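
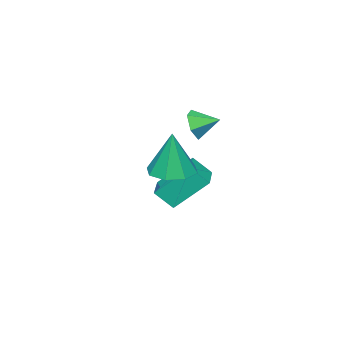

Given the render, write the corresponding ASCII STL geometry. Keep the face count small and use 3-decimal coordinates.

solid 
facet normal -0.091 -0.071 -0.993
outer loop
vertex 2.317 1.795 0.189
vertex 1.364 2.206 0.247
vertex 2.324 2.589 0.132
endloop
endfacet
facet normal 0.944 0.015 0.328
outer loop
vertex 2.317 1.795 0.189
vertex 2.324 2.589 0.132
vertex 1.556 2.354 2.353
endloop
endfacet
facet normal -0.091 -0.070 -0.993
outer loop
vertex 2.324 2.589 0.132
vertex 1.364 2.206 0.247
vertex 1.768 3.159 0.143
endloop
endfacet
facet normal 0.684 0.662 0.307
outer loop
vertex 2.324 2.589 0.132
vertex 1.768 3.159 0.143
vertex 1.556 2.354 2.353
endloop
endfacet
facet normal -0.091 -0.070 -0.993
outer loop
vertex 1.768 3.159 0.143
vertex 1.364 2.206 0.247
vertex 0.976 3.17 0.215
endloop
endfacet
facet normal 0.044 0.937 0.346
outer loop
vertex 1.768 3.159 0.143
vertex 0.976 3.17 0.215
vertex 1.556 2.354 2.353
endloop
endfacet
facet normal -0.090 -0.069 -0.994
outer loop
vertex 0.976 3.17 0.215
vertex 1.364 2.206 0.247
vertex 0.41 2.617 0.305
endloop
endfacet
facet normal -0.598 0.681 0.422
outer loop
vertex 0.976 3.17 0.215
vertex 0.41 2.617 0.305
vertex 1.556 2.354 2.353
endloop
endfacet
facet normal -0.090 -0.069 -0.993
outer loop
vertex 0.41 2.617 0.305
vertex 1.364 2.206 0.247
vertex 0.404 1.823 0.361
endloop
endfacet
facet normal -0.870 0.041 0.492
outer loop
vertex 0.41 2.617 0.305
vertex 0.404 1.823 0.361
vertex 1.556 2.354 2.353
endloop
endfacet
facet normal -0.090 -0.070 -0.993
outer loop
vertex 0.404 1.823 0.361
vertex 1.364 2.206 0.247
vertex 0.96 1.254 0.351
endloop
endfacet
facet normal -0.609 -0.604 0.513
outer loop
vertex 0.404 1.823 0.361
vertex 0.96 1.254 0.351
vertex 1.556 2.354 2.353
endloop
endfacet
facet normal -0.091 -0.070 -0.993
outer loop
vertex 0.96 1.254 0.351
vertex 1.364 2.206 0.247
vertex 1.752 1.242 0.279
endloop
endfacet
facet normal 0.030 -0.880 0.475
outer loop
vertex 0.96 1.254 0.351
vertex 1.752 1.242 0.279
vertex 1.556 2.354 2.353
endloop
endfacet
facet normal -0.090 -0.069 -0.993
outer loop
vertex 1.752 1.242 0.279
vertex 1.364 2.206 0.247
vertex 2.317 1.795 0.189
endloop
endfacet
facet normal 0.673 -0.623 0.398
outer loop
vertex 1.752 1.242 0.279
vertex 2.317 1.795 0.189
vertex 1.556 2.354 2.353
endloop
endfacet
facet normal 0.388 -0.860 -0.330
outer loop
vertex -2.328 0.778 0.468
vertex -2.598 0.39 1.162
vertex -3.091 0.428 0.483
endloop
endfacet
facet normal -0.338 0.710 -0.618
outer loop
vertex -2.328 0.778 0.468
vertex -3.091 0.428 0.483
vertex -3.042 1.37 1.538
endloop
endfacet
facet normal 0.389 -0.860 -0.331
outer loop
vertex -3.091 0.428 0.483
vertex -2.598 0.39 1.162
vertex -3.361 0.039 1.176
endloop
endfacet
facet normal -0.937 0.281 -0.207
outer loop
vertex -3.091 0.428 0.483
vertex -3.361 0.039 1.176
vertex -3.042 1.37 1.538
endloop
endfacet
facet normal 0.390 -0.860 -0.330
outer loop
vertex -3.361 0.039 1.176
vertex -2.598 0.39 1.162
vertex -2.869 0.001 1.856
endloop
endfacet
facet normal -0.809 0.034 0.587
outer loop
vertex -3.361 0.039 1.176
vertex -2.869 0.001 1.856
vertex -3.042 1.37 1.538
endloop
endfacet
facet normal 0.389 -0.860 -0.330
outer loop
vertex -2.869 0.001 1.856
vertex -2.598 0.39 1.162
vertex -2.106 0.352 1.841
endloop
endfacet
facet normal -0.080 0.216 0.973
outer loop
vertex -2.869 0.001 1.856
vertex -2.106 0.352 1.841
vertex -3.042 1.37 1.538
endloop
endfacet
facet normal 0.389 -0.860 -0.330
outer loop
vertex -2.106 0.352 1.841
vertex -2.598 0.39 1.162
vertex -1.835 0.741 1.147
endloop
endfacet
facet normal 0.518 0.644 0.563
outer loop
vertex -2.106 0.352 1.841
vertex -1.835 0.741 1.147
vertex -3.042 1.37 1.538
endloop
endfacet
facet normal 0.389 -0.860 -0.329
outer loop
vertex -1.835 0.741 1.147
vertex -2.598 0.39 1.162
vertex -2.328 0.778 0.468
endloop
endfacet
facet normal 0.389 0.891 -0.234
outer loop
vertex -1.835 0.741 1.147
vertex -2.328 0.778 0.468
vertex -3.042 1.37 1.538
endloop
endfacet
facet normal -0.361 0.602 -0.712
outer loop
vertex -4.609 -0.16 -2.418
vertex -3.243 0.711 -2.375
vertex -3.747 -1.436 -3.933
endloop
endfacet
facet normal -0.843 -0.538 -0.026
outer loop
vertex -3.317 -2.151 -3.085
vertex -4.609 -0.16 -2.418
vertex -3.747 -1.436 -3.933
endloop
endfacet
facet normal -0.361 0.602 -0.712
outer loop
vertex -3.747 -1.436 -3.933
vertex -3.243 0.711 -2.375
vertex -2.381 -0.565 -3.89
endloop
endfacet
facet normal 0.399 -0.591 -0.701
outer loop
vertex -2.381 -0.565 -3.89
vertex -3.317 -2.151 -3.085
vertex -3.747 -1.436 -3.933
endloop
endfacet
facet normal -0.399 0.591 0.701
outer loop
vertex -4.609 -0.16 -2.418
vertex -2.813 -0.004 -1.527
vertex -3.243 0.711 -2.375
endloop
endfacet
facet normal -0.843 -0.538 -0.026
outer loop
vertex -4.179 -0.875 -1.57
vertex -4.609 -0.16 -2.418
vertex -3.317 -2.151 -3.085
endloop
endfacet
facet normal -0.399 0.591 0.701
outer loop
vertex -4.179 -0.875 -1.57
vertex -2.813 -0.004 -1.527
vertex -4.609 -0.16 -2.418
endloop
endfacet
facet normal 0.843 0.538 0.026
outer loop
vertex -3.243 0.711 -2.375
vertex -2.813 -0.004 -1.527
vertex -2.381 -0.565 -3.89
endloop
endfacet
facet normal 0.399 -0.591 -0.701
outer loop
vertex -1.951 -1.28 -3.042
vertex -3.317 -2.151 -3.085
vertex -2.381 -0.565 -3.89
endloop
endfacet
facet normal 0.843 0.538 0.026
outer loop
vertex -2.381 -0.565 -3.89
vertex -2.813 -0.004 -1.527
vertex -1.951 -1.28 -3.042
endloop
endfacet
facet normal 0.361 -0.602 0.712
outer loop
vertex -1.951 -1.28 -3.042
vertex -4.179 -0.875 -1.57
vertex -3.317 -2.151 -3.085
endloop
endfacet
facet normal 0.361 -0.602 0.712
outer loop
vertex -2.813 -0.004 -1.527
vertex -4.179 -0.875 -1.57
vertex -1.951 -1.28 -3.042
endloop
endfacet

endsolid


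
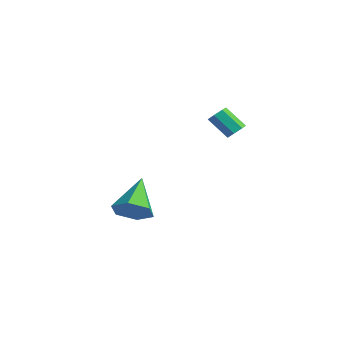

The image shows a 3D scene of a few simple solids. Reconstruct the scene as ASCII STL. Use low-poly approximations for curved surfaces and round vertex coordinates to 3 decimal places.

solid 
facet normal 0.636 0.325 -0.700
outer loop
vertex 4.133 -1.54 3.108
vertex 3.807 -1.152 2.992
vertex 4.193 -1.158 3.34
endloop
endfacet
facet normal 0.760 -0.420 0.496
outer loop
vertex 4.133 -1.54 3.108
vertex 4.193 -1.158 3.34
vertex 3.319 -1.957 4.003
endloop
endfacet
facet normal 0.760 -0.422 0.493
outer loop
vertex 3.319 -1.957 4.003
vertex 4.193 -1.158 3.34
vertex 3.38 -1.575 4.236
endloop
endfacet
facet normal -0.635 -0.326 0.700
outer loop
vertex 3.319 -1.957 4.003
vertex 3.38 -1.575 4.236
vertex 2.993 -1.568 3.888
endloop
endfacet
facet normal 0.636 0.325 -0.700
outer loop
vertex 4.193 -1.158 3.34
vertex 3.807 -1.152 2.992
vertex 3.962 -0.771 3.31
endloop
endfacet
facet normal 0.578 0.400 0.711
outer loop
vertex 4.193 -1.158 3.34
vertex 3.962 -0.771 3.31
vertex 3.38 -1.575 4.236
endloop
endfacet
facet normal 0.578 0.400 0.711
outer loop
vertex 3.38 -1.575 4.236
vertex 3.962 -0.771 3.31
vertex 3.149 -1.188 4.206
endloop
endfacet
facet normal -0.636 -0.325 0.700
outer loop
vertex 3.38 -1.575 4.236
vertex 3.149 -1.188 4.206
vertex 2.993 -1.568 3.888
endloop
endfacet
facet normal 0.635 0.326 -0.700
outer loop
vertex 3.962 -0.771 3.31
vertex 3.807 -1.152 2.992
vertex 3.614 -0.671 3.041
endloop
endfacet
facet normal -0.039 0.919 0.392
outer loop
vertex 3.962 -0.771 3.31
vertex 3.614 -0.671 3.041
vertex 3.149 -1.188 4.206
endloop
endfacet
facet normal -0.039 0.919 0.392
outer loop
vertex 3.149 -1.188 4.206
vertex 3.614 -0.671 3.041
vertex 2.801 -1.088 3.937
endloop
endfacet
facet normal -0.635 -0.326 0.701
outer loop
vertex 3.149 -1.188 4.206
vertex 2.801 -1.088 3.937
vertex 2.993 -1.568 3.888
endloop
endfacet
facet normal 0.635 0.326 -0.700
outer loop
vertex 3.614 -0.671 3.041
vertex 3.807 -1.152 2.992
vertex 3.411 -0.933 2.735
endloop
endfacet
facet normal -0.628 0.746 -0.222
outer loop
vertex 3.614 -0.671 3.041
vertex 3.411 -0.933 2.735
vertex 2.801 -1.088 3.937
endloop
endfacet
facet normal -0.628 0.746 -0.222
outer loop
vertex 2.801 -1.088 3.937
vertex 3.411 -0.933 2.735
vertex 2.598 -1.35 3.631
endloop
endfacet
facet normal -0.635 -0.326 0.700
outer loop
vertex 2.801 -1.088 3.937
vertex 2.598 -1.35 3.631
vertex 2.993 -1.568 3.888
endloop
endfacet
facet normal 0.635 0.327 -0.700
outer loop
vertex 3.411 -0.933 2.735
vertex 3.807 -1.152 2.992
vertex 3.506 -1.359 2.622
endloop
endfacet
facet normal -0.743 0.012 -0.669
outer loop
vertex 3.411 -0.933 2.735
vertex 3.506 -1.359 2.622
vertex 2.598 -1.35 3.631
endloop
endfacet
facet normal -0.743 0.013 -0.669
outer loop
vertex 2.598 -1.35 3.631
vertex 3.506 -1.359 2.622
vertex 2.692 -1.776 3.518
endloop
endfacet
facet normal -0.635 -0.326 0.700
outer loop
vertex 2.598 -1.35 3.631
vertex 2.692 -1.776 3.518
vertex 2.993 -1.568 3.888
endloop
endfacet
facet normal 0.636 0.326 -0.700
outer loop
vertex 3.506 -1.359 2.622
vertex 3.807 -1.152 2.992
vertex 3.827 -1.629 2.788
endloop
endfacet
facet normal -0.299 -0.732 -0.612
outer loop
vertex 3.506 -1.359 2.622
vertex 3.827 -1.629 2.788
vertex 2.692 -1.776 3.518
endloop
endfacet
facet normal -0.299 -0.732 -0.612
outer loop
vertex 2.692 -1.776 3.518
vertex 3.827 -1.629 2.788
vertex 3.014 -2.046 3.684
endloop
endfacet
facet normal -0.635 -0.327 0.700
outer loop
vertex 2.692 -1.776 3.518
vertex 3.014 -2.046 3.684
vertex 2.993 -1.568 3.888
endloop
endfacet
facet normal 0.636 0.326 -0.699
outer loop
vertex 3.827 -1.629 2.788
vertex 3.807 -1.152 2.992
vertex 4.133 -1.54 3.108
endloop
endfacet
facet normal 0.369 -0.925 -0.096
outer loop
vertex 3.827 -1.629 2.788
vertex 4.133 -1.54 3.108
vertex 3.014 -2.046 3.684
endloop
endfacet
facet normal 0.369 -0.925 -0.095
outer loop
vertex 3.014 -2.046 3.684
vertex 4.133 -1.54 3.108
vertex 3.319 -1.957 4.003
endloop
endfacet
facet normal -0.636 -0.326 0.699
outer loop
vertex 3.014 -2.046 3.684
vertex 3.319 -1.957 4.003
vertex 2.993 -1.568 3.888
endloop
endfacet
facet normal 0.508 -0.609 -0.609
outer loop
vertex 0.837 -4.631 -1.329
vertex 0.488 -4.146 -2.105
vertex 1.328 -3.863 -1.688
endloop
endfacet
facet normal 0.462 0.116 0.879
outer loop
vertex 0.837 -4.631 -1.329
vertex 1.328 -3.863 -1.688
vertex -0.588 -2.854 -0.815
endloop
endfacet
facet normal 0.508 -0.610 -0.609
outer loop
vertex 1.328 -3.863 -1.688
vertex 0.488 -4.146 -2.105
vertex 0.979 -3.378 -2.465
endloop
endfacet
facet normal 0.540 0.801 0.258
outer loop
vertex 1.328 -3.863 -1.688
vertex 0.979 -3.378 -2.465
vertex -0.588 -2.854 -0.815
endloop
endfacet
facet normal 0.508 -0.610 -0.609
outer loop
vertex 0.979 -3.378 -2.465
vertex 0.488 -4.146 -2.105
vertex 0.139 -3.661 -2.882
endloop
endfacet
facet normal -0.111 0.912 -0.395
outer loop
vertex 0.979 -3.378 -2.465
vertex 0.139 -3.661 -2.882
vertex -0.588 -2.854 -0.815
endloop
endfacet
facet normal 0.508 -0.609 -0.609
outer loop
vertex 0.139 -3.661 -2.882
vertex 0.488 -4.146 -2.105
vertex -0.352 -4.429 -2.523
endloop
endfacet
facet normal -0.839 0.337 -0.427
outer loop
vertex 0.139 -3.661 -2.882
vertex -0.352 -4.429 -2.523
vertex -0.588 -2.854 -0.815
endloop
endfacet
facet normal 0.508 -0.609 -0.609
outer loop
vertex -0.352 -4.429 -2.523
vertex 0.488 -4.146 -2.105
vertex -0.003 -4.914 -1.746
endloop
endfacet
facet normal -0.917 -0.348 0.194
outer loop
vertex -0.352 -4.429 -2.523
vertex -0.003 -4.914 -1.746
vertex -0.588 -2.854 -0.815
endloop
endfacet
facet normal 0.508 -0.609 -0.609
outer loop
vertex -0.003 -4.914 -1.746
vertex 0.488 -4.146 -2.105
vertex 0.837 -4.631 -1.329
endloop
endfacet
facet normal -0.266 -0.459 0.848
outer loop
vertex -0.003 -4.914 -1.746
vertex 0.837 -4.631 -1.329
vertex -0.588 -2.854 -0.815
endloop
endfacet

endsolid


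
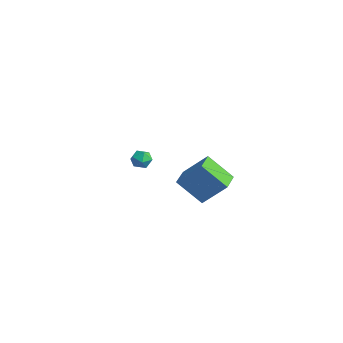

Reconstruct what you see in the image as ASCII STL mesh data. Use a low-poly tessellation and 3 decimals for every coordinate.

solid 
facet normal -0.200 0.339 0.919
outer loop
vertex -3.59 3.566 2.321
vertex -3.922 2.929 2.484
vertex -3.201 3.012 2.61
endloop
endfacet
facet normal 0.401 0.629 0.666
outer loop
vertex -3.59 3.566 2.321
vertex -3.201 3.012 2.61
vertex -2.919 3.413 2.061
endloop
endfacet
facet normal 0.243 0.968 0.058
outer loop
vertex -3.59 3.566 2.321
vertex -2.919 3.413 2.061
vertex -3.465 3.578 1.596
endloop
endfacet
facet normal -0.455 0.888 -0.064
outer loop
vertex -3.59 3.566 2.321
vertex -3.465 3.578 1.596
vertex -4.085 3.279 1.857
endloop
endfacet
facet normal -0.729 0.500 0.468
outer loop
vertex -3.59 3.566 2.321
vertex -4.085 3.279 1.857
vertex -3.922 2.929 2.484
endloop
endfacet
facet normal 0.854 0.099 0.511
outer loop
vertex -2.919 3.413 2.061
vertex -3.201 3.012 2.61
vertex -2.835 2.681 2.063
endloop
endfacet
facet normal -0.118 -0.371 0.921
outer loop
vertex -3.201 3.012 2.61
vertex -3.922 2.929 2.484
vertex -3.455 2.382 2.324
endloop
endfacet
facet normal -0.975 -0.111 0.191
outer loop
vertex -3.922 2.929 2.484
vertex -4.085 3.279 1.857
vertex -4.001 2.547 1.859
endloop
endfacet
facet normal -0.532 0.518 -0.670
outer loop
vertex -4.085 3.279 1.857
vertex -3.465 3.578 1.596
vertex -3.719 2.948 1.31
endloop
endfacet
facet normal 0.598 0.648 -0.472
outer loop
vertex -3.465 3.578 1.596
vertex -2.919 3.413 2.061
vertex -2.998 3.031 1.436
endloop
endfacet
facet normal 0.455 -0.888 0.064
outer loop
vertex -3.33 2.394 1.599
vertex -2.835 2.681 2.063
vertex -3.455 2.382 2.324
endloop
endfacet
facet normal -0.243 -0.968 -0.058
outer loop
vertex -3.33 2.394 1.599
vertex -3.455 2.382 2.324
vertex -4.001 2.547 1.859
endloop
endfacet
facet normal -0.401 -0.629 -0.666
outer loop
vertex -3.33 2.394 1.599
vertex -4.001 2.547 1.859
vertex -3.719 2.948 1.31
endloop
endfacet
facet normal 0.200 -0.339 -0.919
outer loop
vertex -3.33 2.394 1.599
vertex -3.719 2.948 1.31
vertex -2.998 3.031 1.436
endloop
endfacet
facet normal 0.729 -0.500 -0.468
outer loop
vertex -3.33 2.394 1.599
vertex -2.998 3.031 1.436
vertex -2.835 2.681 2.063
endloop
endfacet
facet normal 0.532 -0.518 0.670
outer loop
vertex -3.455 2.382 2.324
vertex -2.835 2.681 2.063
vertex -3.201 3.012 2.61
endloop
endfacet
facet normal -0.598 -0.648 0.472
outer loop
vertex -4.001 2.547 1.859
vertex -3.455 2.382 2.324
vertex -3.922 2.929 2.484
endloop
endfacet
facet normal -0.854 -0.099 -0.511
outer loop
vertex -3.719 2.948 1.31
vertex -4.001 2.547 1.859
vertex -4.085 3.279 1.857
endloop
endfacet
facet normal 0.118 0.371 -0.921
outer loop
vertex -2.998 3.031 1.436
vertex -3.719 2.948 1.31
vertex -3.465 3.578 1.596
endloop
endfacet
facet normal 0.975 0.111 -0.191
outer loop
vertex -2.835 2.681 2.063
vertex -2.998 3.031 1.436
vertex -2.919 3.413 2.061
endloop
endfacet
facet normal -0.480 -0.509 -0.714
outer loop
vertex 3.355 1.384 3.734
vertex 2.246 2.465 3.71
vertex 4.394 2.417 2.3
endloop
endfacet
facet normal 0.716 -0.698 0.016
outer loop
vertex 5.354 3.435 3.73
vertex 3.355 1.384 3.734
vertex 4.394 2.417 2.3
endloop
endfacet
facet normal -0.481 -0.508 -0.715
outer loop
vertex 4.394 2.417 2.3
vertex 2.246 2.465 3.71
vertex 3.284 3.499 2.277
endloop
endfacet
facet normal 0.506 0.505 -0.699
outer loop
vertex 3.284 3.499 2.277
vertex 5.354 3.435 3.73
vertex 4.394 2.417 2.3
endloop
endfacet
facet normal -0.507 -0.504 0.699
outer loop
vertex 3.355 1.384 3.734
vertex 3.206 3.483 5.14
vertex 2.246 2.465 3.71
endloop
endfacet
facet normal 0.716 -0.698 0.015
outer loop
vertex 4.316 2.401 5.163
vertex 3.355 1.384 3.734
vertex 5.354 3.435 3.73
endloop
endfacet
facet normal -0.506 -0.504 0.699
outer loop
vertex 4.316 2.401 5.163
vertex 3.206 3.483 5.14
vertex 3.355 1.384 3.734
endloop
endfacet
facet normal -0.716 0.698 -0.016
outer loop
vertex 2.246 2.465 3.71
vertex 3.206 3.483 5.14
vertex 3.284 3.499 2.277
endloop
endfacet
facet normal 0.507 0.504 -0.699
outer loop
vertex 4.245 4.516 3.706
vertex 5.354 3.435 3.73
vertex 3.284 3.499 2.277
endloop
endfacet
facet normal -0.716 0.698 -0.016
outer loop
vertex 3.284 3.499 2.277
vertex 3.206 3.483 5.14
vertex 4.245 4.516 3.706
endloop
endfacet
facet normal 0.480 0.508 0.715
outer loop
vertex 4.245 4.516 3.706
vertex 4.316 2.401 5.163
vertex 5.354 3.435 3.73
endloop
endfacet
facet normal 0.481 0.508 0.714
outer loop
vertex 3.206 3.483 5.14
vertex 4.316 2.401 5.163
vertex 4.245 4.516 3.706
endloop
endfacet

endsolid


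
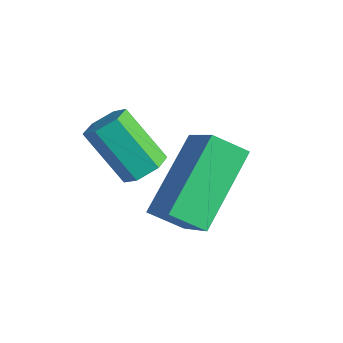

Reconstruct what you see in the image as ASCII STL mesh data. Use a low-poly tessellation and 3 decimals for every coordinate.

solid 
facet normal -0.778 0.149 -0.610
outer loop
vertex 1.247 1.324 -1.065
vertex 1.737 1.884 -1.553
vertex 1.866 -0.24 -2.238
endloop
endfacet
facet normal -0.551 -0.629 0.548
outer loop
vertex 2.823 -0.424 -1.487
vertex 1.247 1.324 -1.065
vertex 1.866 -0.24 -2.238
endloop
endfacet
facet normal -0.778 0.149 -0.610
outer loop
vertex 1.866 -0.24 -2.238
vertex 1.737 1.884 -1.553
vertex 2.356 0.321 -2.726
endloop
endfacet
facet normal 0.303 -0.762 -0.572
outer loop
vertex 2.356 0.321 -2.726
vertex 2.823 -0.424 -1.487
vertex 1.866 -0.24 -2.238
endloop
endfacet
facet normal -0.302 0.763 0.572
outer loop
vertex 1.247 1.324 -1.065
vertex 2.694 1.7 -0.802
vertex 1.737 1.884 -1.553
endloop
endfacet
facet normal -0.551 -0.629 0.548
outer loop
vertex 2.204 1.139 -0.314
vertex 1.247 1.324 -1.065
vertex 2.823 -0.424 -1.487
endloop
endfacet
facet normal -0.302 0.762 0.573
outer loop
vertex 2.204 1.139 -0.314
vertex 2.694 1.7 -0.802
vertex 1.247 1.324 -1.065
endloop
endfacet
facet normal 0.551 0.629 -0.548
outer loop
vertex 1.737 1.884 -1.553
vertex 2.694 1.7 -0.802
vertex 2.356 0.321 -2.726
endloop
endfacet
facet normal 0.302 -0.763 -0.572
outer loop
vertex 3.313 0.136 -1.975
vertex 2.823 -0.424 -1.487
vertex 2.356 0.321 -2.726
endloop
endfacet
facet normal 0.551 0.629 -0.548
outer loop
vertex 2.356 0.321 -2.726
vertex 2.694 1.7 -0.802
vertex 3.313 0.136 -1.975
endloop
endfacet
facet normal 0.778 -0.149 0.610
outer loop
vertex 3.313 0.136 -1.975
vertex 2.204 1.139 -0.314
vertex 2.823 -0.424 -1.487
endloop
endfacet
facet normal 0.778 -0.149 0.610
outer loop
vertex 2.694 1.7 -0.802
vertex 2.204 1.139 -0.314
vertex 3.313 0.136 -1.975
endloop
endfacet
facet normal 0.615 0.234 -0.753
outer loop
vertex 2.308 -0.263 -0.498
vertex 1.917 -0.284 -0.824
vertex 2.033 0.155 -0.593
endloop
endfacet
facet normal 0.574 0.521 0.631
outer loop
vertex 2.308 -0.263 -0.498
vertex 2.033 0.155 -0.593
vertex 1.434 -0.595 0.571
endloop
endfacet
facet normal 0.575 0.520 0.631
outer loop
vertex 1.434 -0.595 0.571
vertex 2.033 0.155 -0.593
vertex 1.159 -0.176 0.476
endloop
endfacet
facet normal -0.616 -0.234 0.752
outer loop
vertex 1.434 -0.595 0.571
vertex 1.159 -0.176 0.476
vertex 1.043 -0.616 0.244
endloop
endfacet
facet normal 0.616 0.233 -0.753
outer loop
vertex 2.033 0.155 -0.593
vertex 1.917 -0.284 -0.824
vertex 1.642 0.135 -0.919
endloop
endfacet
facet normal -0.179 0.972 0.155
outer loop
vertex 2.033 0.155 -0.593
vertex 1.642 0.135 -0.919
vertex 1.159 -0.176 0.476
endloop
endfacet
facet normal -0.181 0.971 0.154
outer loop
vertex 1.159 -0.176 0.476
vertex 1.642 0.135 -0.919
vertex 0.768 -0.197 0.149
endloop
endfacet
facet normal -0.616 -0.234 0.752
outer loop
vertex 1.159 -0.176 0.476
vertex 0.768 -0.197 0.149
vertex 1.043 -0.616 0.244
endloop
endfacet
facet normal 0.616 0.234 -0.752
outer loop
vertex 1.642 0.135 -0.919
vertex 1.917 -0.284 -0.824
vertex 1.526 -0.305 -1.151
endloop
endfacet
facet normal -0.754 0.451 -0.477
outer loop
vertex 1.642 0.135 -0.919
vertex 1.526 -0.305 -1.151
vertex 0.768 -0.197 0.149
endloop
endfacet
facet normal -0.755 0.450 -0.477
outer loop
vertex 0.768 -0.197 0.149
vertex 1.526 -0.305 -1.151
vertex 0.652 -0.637 -0.082
endloop
endfacet
facet normal -0.615 -0.233 0.753
outer loop
vertex 0.768 -0.197 0.149
vertex 0.652 -0.637 -0.082
vertex 1.043 -0.616 0.244
endloop
endfacet
facet normal 0.616 0.234 -0.752
outer loop
vertex 1.526 -0.305 -1.151
vertex 1.917 -0.284 -0.824
vertex 1.801 -0.724 -1.056
endloop
endfacet
facet normal -0.575 -0.520 -0.632
outer loop
vertex 1.526 -0.305 -1.151
vertex 1.801 -0.724 -1.056
vertex 0.652 -0.637 -0.082
endloop
endfacet
facet normal -0.574 -0.521 -0.631
outer loop
vertex 0.652 -0.637 -0.082
vertex 1.801 -0.724 -1.056
vertex 0.927 -1.055 0.013
endloop
endfacet
facet normal -0.615 -0.234 0.753
outer loop
vertex 0.652 -0.637 -0.082
vertex 0.927 -1.055 0.013
vertex 1.043 -0.616 0.244
endloop
endfacet
facet normal 0.616 0.234 -0.752
outer loop
vertex 1.801 -0.724 -1.056
vertex 1.917 -0.284 -0.824
vertex 2.192 -0.703 -0.729
endloop
endfacet
facet normal 0.180 -0.972 -0.153
outer loop
vertex 1.801 -0.724 -1.056
vertex 2.192 -0.703 -0.729
vertex 0.927 -1.055 0.013
endloop
endfacet
facet normal 0.179 -0.971 -0.155
outer loop
vertex 0.927 -1.055 0.013
vertex 2.192 -0.703 -0.729
vertex 1.318 -1.035 0.339
endloop
endfacet
facet normal -0.616 -0.233 0.753
outer loop
vertex 0.927 -1.055 0.013
vertex 1.318 -1.035 0.339
vertex 1.043 -0.616 0.244
endloop
endfacet
facet normal 0.615 0.233 -0.753
outer loop
vertex 2.192 -0.703 -0.729
vertex 1.917 -0.284 -0.824
vertex 2.308 -0.263 -0.498
endloop
endfacet
facet normal 0.755 -0.450 0.478
outer loop
vertex 2.192 -0.703 -0.729
vertex 2.308 -0.263 -0.498
vertex 1.318 -1.035 0.339
endloop
endfacet
facet normal 0.755 -0.450 0.477
outer loop
vertex 1.318 -1.035 0.339
vertex 2.308 -0.263 -0.498
vertex 1.434 -0.595 0.571
endloop
endfacet
facet normal -0.616 -0.234 0.752
outer loop
vertex 1.318 -1.035 0.339
vertex 1.434 -0.595 0.571
vertex 1.043 -0.616 0.244
endloop
endfacet

endsolid


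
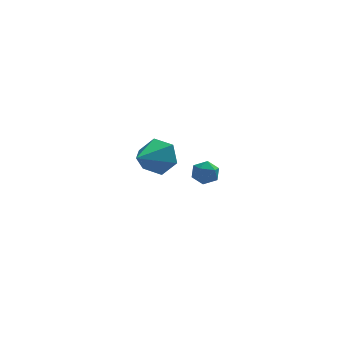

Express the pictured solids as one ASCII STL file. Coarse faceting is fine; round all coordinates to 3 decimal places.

solid 
facet normal -0.958 0.268 -0.105
outer loop
vertex 2.924 -1.561 -2.341
vertex 2.731 -2.179 -2.157
vertex 2.814 -1.7 -1.692
endloop
endfacet
facet normal -0.556 0.827 0.083
outer loop
vertex 2.924 -1.561 -2.341
vertex 2.814 -1.7 -1.692
vertex 3.344 -1.326 -1.871
endloop
endfacet
facet normal -0.048 0.910 -0.412
outer loop
vertex 2.924 -1.561 -2.341
vertex 3.344 -1.326 -1.871
vertex 3.588 -1.574 -2.447
endloop
endfacet
facet normal -0.137 0.402 -0.905
outer loop
vertex 2.924 -1.561 -2.341
vertex 3.588 -1.574 -2.447
vertex 3.209 -2.101 -2.624
endloop
endfacet
facet normal -0.699 0.006 -0.715
outer loop
vertex 2.924 -1.561 -2.341
vertex 3.209 -2.101 -2.624
vertex 2.731 -2.179 -2.157
endloop
endfacet
facet normal -0.237 0.672 0.702
outer loop
vertex 3.344 -1.326 -1.871
vertex 2.814 -1.7 -1.692
vertex 3.411 -1.799 -1.396
endloop
endfacet
facet normal -0.887 -0.233 0.399
outer loop
vertex 2.814 -1.7 -1.692
vertex 2.731 -2.179 -2.157
vertex 3.032 -2.326 -1.573
endloop
endfacet
facet normal -0.468 -0.658 -0.589
outer loop
vertex 2.731 -2.179 -2.157
vertex 3.209 -2.101 -2.624
vertex 3.276 -2.574 -2.149
endloop
endfacet
facet normal 0.442 -0.017 -0.897
outer loop
vertex 3.209 -2.101 -2.624
vertex 3.588 -1.574 -2.447
vertex 3.806 -2.2 -2.328
endloop
endfacet
facet normal 0.585 0.805 -0.099
outer loop
vertex 3.588 -1.574 -2.447
vertex 3.344 -1.326 -1.871
vertex 3.889 -1.721 -1.863
endloop
endfacet
facet normal 0.137 -0.402 0.905
outer loop
vertex 3.696 -2.339 -1.679
vertex 3.411 -1.799 -1.396
vertex 3.032 -2.326 -1.573
endloop
endfacet
facet normal 0.048 -0.910 0.412
outer loop
vertex 3.696 -2.339 -1.679
vertex 3.032 -2.326 -1.573
vertex 3.276 -2.574 -2.149
endloop
endfacet
facet normal 0.556 -0.827 -0.083
outer loop
vertex 3.696 -2.339 -1.679
vertex 3.276 -2.574 -2.149
vertex 3.806 -2.2 -2.328
endloop
endfacet
facet normal 0.958 -0.268 0.105
outer loop
vertex 3.696 -2.339 -1.679
vertex 3.806 -2.2 -2.328
vertex 3.889 -1.721 -1.863
endloop
endfacet
facet normal 0.699 -0.006 0.715
outer loop
vertex 3.696 -2.339 -1.679
vertex 3.889 -1.721 -1.863
vertex 3.411 -1.799 -1.396
endloop
endfacet
facet normal -0.442 0.017 0.897
outer loop
vertex 3.032 -2.326 -1.573
vertex 3.411 -1.799 -1.396
vertex 2.814 -1.7 -1.692
endloop
endfacet
facet normal -0.585 -0.805 0.099
outer loop
vertex 3.276 -2.574 -2.149
vertex 3.032 -2.326 -1.573
vertex 2.731 -2.179 -2.157
endloop
endfacet
facet normal 0.237 -0.672 -0.702
outer loop
vertex 3.806 -2.2 -2.328
vertex 3.276 -2.574 -2.149
vertex 3.209 -2.101 -2.624
endloop
endfacet
facet normal 0.887 0.233 -0.399
outer loop
vertex 3.889 -1.721 -1.863
vertex 3.806 -2.2 -2.328
vertex 3.588 -1.574 -2.447
endloop
endfacet
facet normal 0.468 0.658 0.589
outer loop
vertex 3.411 -1.799 -1.396
vertex 3.889 -1.721 -1.863
vertex 3.344 -1.326 -1.871
endloop
endfacet
facet normal 0.523 0.786 -0.330
outer loop
vertex 2.052 4.028 -3.142
vertex 1.361 4.149 -3.95
vertex 1.191 4.652 -3.021
endloop
endfacet
facet normal 0.021 -0.162 0.986
outer loop
vertex 2.052 4.028 -3.142
vertex 1.191 4.652 -3.021
vertex 0.379 2.671 -3.33
endloop
endfacet
facet normal 0.522 0.786 -0.330
outer loop
vertex 1.191 4.652 -3.021
vertex 1.361 4.149 -3.95
vertex 0.5 4.772 -3.829
endloop
endfacet
facet normal -0.730 0.197 0.654
outer loop
vertex 1.191 4.652 -3.021
vertex 0.5 4.772 -3.829
vertex 0.379 2.671 -3.33
endloop
endfacet
facet normal 0.523 0.786 -0.329
outer loop
vertex 0.5 4.772 -3.829
vertex 1.361 4.149 -3.95
vertex 0.671 4.27 -4.758
endloop
endfacet
facet normal -0.982 0.012 -0.187
outer loop
vertex 0.5 4.772 -3.829
vertex 0.671 4.27 -4.758
vertex 0.379 2.671 -3.33
endloop
endfacet
facet normal 0.523 0.786 -0.329
outer loop
vertex 0.671 4.27 -4.758
vertex 1.361 4.149 -3.95
vertex 1.532 3.646 -4.879
endloop
endfacet
facet normal -0.483 -0.532 -0.695
outer loop
vertex 0.671 4.27 -4.758
vertex 1.532 3.646 -4.879
vertex 0.379 2.671 -3.33
endloop
endfacet
facet normal 0.522 0.787 -0.330
outer loop
vertex 1.532 3.646 -4.879
vertex 1.361 4.149 -3.95
vertex 2.223 3.526 -4.071
endloop
endfacet
facet normal 0.268 -0.893 -0.362
outer loop
vertex 1.532 3.646 -4.879
vertex 2.223 3.526 -4.071
vertex 0.379 2.671 -3.33
endloop
endfacet
facet normal 0.522 0.787 -0.329
outer loop
vertex 2.223 3.526 -4.071
vertex 1.361 4.149 -3.95
vertex 2.052 4.028 -3.142
endloop
endfacet
facet normal 0.520 -0.708 0.478
outer loop
vertex 2.223 3.526 -4.071
vertex 2.052 4.028 -3.142
vertex 0.379 2.671 -3.33
endloop
endfacet

endsolid


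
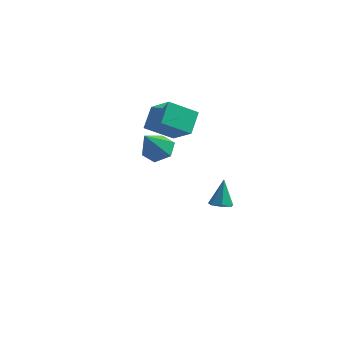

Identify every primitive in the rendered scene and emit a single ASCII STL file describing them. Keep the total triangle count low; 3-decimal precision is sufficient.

solid 
facet normal -0.708 -0.481 0.517
outer loop
vertex -0.201 -2.05 3.055
vertex -0.305 -1.033 3.859
vertex -1.401 -1.372 2.043
endloop
endfacet
facet normal 0.080 -0.782 -0.618
outer loop
vertex -0.275 -0.607 1.221
vertex -0.201 -2.05 3.055
vertex -1.401 -1.372 2.043
endloop
endfacet
facet normal -0.708 -0.481 0.517
outer loop
vertex -1.401 -1.372 2.043
vertex -0.305 -1.033 3.859
vertex -1.505 -0.356 2.846
endloop
endfacet
facet normal -0.702 0.396 -0.592
outer loop
vertex -1.505 -0.356 2.846
vertex -0.275 -0.607 1.221
vertex -1.401 -1.372 2.043
endloop
endfacet
facet normal 0.702 -0.396 0.592
outer loop
vertex -0.201 -2.05 3.055
vertex 0.821 -0.268 3.037
vertex -0.305 -1.033 3.859
endloop
endfacet
facet normal 0.081 -0.782 -0.618
outer loop
vertex 0.925 -1.284 2.234
vertex -0.201 -2.05 3.055
vertex -0.275 -0.607 1.221
endloop
endfacet
facet normal 0.701 -0.396 0.592
outer loop
vertex 0.925 -1.284 2.234
vertex 0.821 -0.268 3.037
vertex -0.201 -2.05 3.055
endloop
endfacet
facet normal -0.080 0.782 0.618
outer loop
vertex -0.305 -1.033 3.859
vertex 0.821 -0.268 3.037
vertex -1.505 -0.356 2.846
endloop
endfacet
facet normal -0.702 0.396 -0.592
outer loop
vertex -0.379 0.41 2.025
vertex -0.275 -0.607 1.221
vertex -1.505 -0.356 2.846
endloop
endfacet
facet normal -0.080 0.781 0.619
outer loop
vertex -1.505 -0.356 2.846
vertex 0.821 -0.268 3.037
vertex -0.379 0.41 2.025
endloop
endfacet
facet normal 0.708 0.481 -0.517
outer loop
vertex -0.379 0.41 2.025
vertex 0.925 -1.284 2.234
vertex -0.275 -0.607 1.221
endloop
endfacet
facet normal 0.708 0.481 -0.517
outer loop
vertex 0.821 -0.268 3.037
vertex 0.925 -1.284 2.234
vertex -0.379 0.41 2.025
endloop
endfacet
facet normal 0.072 -0.391 -0.918
outer loop
vertex 2.08 0.909 -3.585
vertex 1.613 0.55 -3.469
vertex 1.612 1.102 -3.704
endloop
endfacet
facet normal 0.379 0.925 0.009
outer loop
vertex 2.08 0.909 -3.585
vertex 1.612 1.102 -3.704
vertex 1.507 1.13 -2.111
endloop
endfacet
facet normal 0.072 -0.391 -0.918
outer loop
vertex 1.612 1.102 -3.704
vertex 1.613 0.55 -3.469
vertex 1.144 0.88 -3.646
endloop
endfacet
facet normal -0.433 0.900 -0.044
outer loop
vertex 1.612 1.102 -3.704
vertex 1.144 0.88 -3.646
vertex 1.507 1.13 -2.111
endloop
endfacet
facet normal 0.072 -0.390 -0.918
outer loop
vertex 1.144 0.88 -3.646
vertex 1.613 0.55 -3.469
vertex 1.03 0.41 -3.455
endloop
endfacet
facet normal -0.939 0.298 0.173
outer loop
vertex 1.144 0.88 -3.646
vertex 1.03 0.41 -3.455
vertex 1.507 1.13 -2.111
endloop
endfacet
facet normal 0.072 -0.391 -0.918
outer loop
vertex 1.03 0.41 -3.455
vertex 1.613 0.55 -3.469
vertex 1.354 0.045 -3.274
endloop
endfacet
facet normal -0.757 -0.425 0.496
outer loop
vertex 1.03 0.41 -3.455
vertex 1.354 0.045 -3.274
vertex 1.507 1.13 -2.111
endloop
endfacet
facet normal 0.072 -0.391 -0.917
outer loop
vertex 1.354 0.045 -3.274
vertex 1.613 0.55 -3.469
vertex 1.874 0.061 -3.24
endloop
endfacet
facet normal -0.022 -0.730 0.684
outer loop
vertex 1.354 0.045 -3.274
vertex 1.874 0.061 -3.24
vertex 1.507 1.13 -2.111
endloop
endfacet
facet normal 0.073 -0.391 -0.918
outer loop
vertex 1.874 0.061 -3.24
vertex 1.613 0.55 -3.469
vertex 2.197 0.445 -3.378
endloop
endfacet
facet normal 0.708 -0.383 0.593
outer loop
vertex 1.874 0.061 -3.24
vertex 2.197 0.445 -3.378
vertex 1.507 1.13 -2.111
endloop
endfacet
facet normal 0.073 -0.391 -0.918
outer loop
vertex 2.197 0.445 -3.378
vertex 1.613 0.55 -3.469
vertex 2.08 0.909 -3.585
endloop
endfacet
facet normal 0.888 0.354 0.292
outer loop
vertex 2.197 0.445 -3.378
vertex 2.08 0.909 -3.585
vertex 1.507 1.13 -2.111
endloop
endfacet
facet normal 0.130 0.578 -0.806
outer loop
vertex 0.968 -3.126 2.681
vertex 0.347 -3.483 2.325
vertex 0.23 -2.831 2.774
endloop
endfacet
facet normal 0.286 0.448 0.847
outer loop
vertex 0.968 -3.126 2.681
vertex 0.23 -2.831 2.774
vertex 0.133 -4.437 3.655
endloop
endfacet
facet normal 0.129 0.578 -0.806
outer loop
vertex 0.23 -2.831 2.774
vertex 0.347 -3.483 2.325
vertex -0.391 -3.189 2.418
endloop
endfacet
facet normal -0.619 0.406 0.672
outer loop
vertex 0.23 -2.831 2.774
vertex -0.391 -3.189 2.418
vertex 0.133 -4.437 3.655
endloop
endfacet
facet normal 0.129 0.578 -0.805
outer loop
vertex -0.391 -3.189 2.418
vertex 0.347 -3.483 2.325
vertex -0.275 -3.84 1.969
endloop
endfacet
facet normal -0.955 -0.265 0.137
outer loop
vertex -0.391 -3.189 2.418
vertex -0.275 -3.84 1.969
vertex 0.133 -4.437 3.655
endloop
endfacet
facet normal 0.129 0.578 -0.806
outer loop
vertex -0.275 -3.84 1.969
vertex 0.347 -3.483 2.325
vertex 0.463 -4.135 1.876
endloop
endfacet
facet normal -0.386 -0.895 -0.224
outer loop
vertex -0.275 -3.84 1.969
vertex 0.463 -4.135 1.876
vertex 0.133 -4.437 3.655
endloop
endfacet
facet normal 0.130 0.578 -0.806
outer loop
vertex 0.463 -4.135 1.876
vertex 0.347 -3.483 2.325
vertex 1.084 -3.778 2.232
endloop
endfacet
facet normal 0.519 -0.854 -0.049
outer loop
vertex 0.463 -4.135 1.876
vertex 1.084 -3.778 2.232
vertex 0.133 -4.437 3.655
endloop
endfacet
facet normal 0.130 0.578 -0.806
outer loop
vertex 1.084 -3.778 2.232
vertex 0.347 -3.483 2.325
vertex 0.968 -3.126 2.681
endloop
endfacet
facet normal 0.854 -0.183 0.486
outer loop
vertex 1.084 -3.778 2.232
vertex 0.968 -3.126 2.681
vertex 0.133 -4.437 3.655
endloop
endfacet

endsolid


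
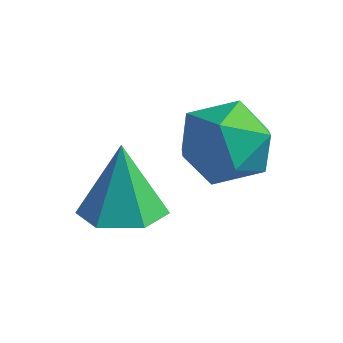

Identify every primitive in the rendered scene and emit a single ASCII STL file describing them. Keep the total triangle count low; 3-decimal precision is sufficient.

solid 
facet normal 0.165 -0.218 -0.962
outer loop
vertex -1.703 0.389 -1.206
vertex -2.447 0.744 -1.414
vertex -1.74 1.216 -1.4
endloop
endfacet
facet normal 0.827 0.163 0.538
outer loop
vertex -1.703 0.389 -1.206
vertex -1.74 1.216 -1.4
vertex -2.713 1.096 0.134
endloop
endfacet
facet normal 0.165 -0.218 -0.962
outer loop
vertex -1.74 1.216 -1.4
vertex -2.447 0.744 -1.414
vertex -2.483 1.571 -1.608
endloop
endfacet
facet normal 0.346 0.893 0.289
outer loop
vertex -1.74 1.216 -1.4
vertex -2.483 1.571 -1.608
vertex -2.713 1.096 0.134
endloop
endfacet
facet normal 0.166 -0.218 -0.962
outer loop
vertex -2.483 1.571 -1.608
vertex -2.447 0.744 -1.414
vertex -3.19 1.1 -1.623
endloop
endfacet
facet normal -0.550 0.821 0.151
outer loop
vertex -2.483 1.571 -1.608
vertex -3.19 1.1 -1.623
vertex -2.713 1.096 0.134
endloop
endfacet
facet normal 0.166 -0.218 -0.962
outer loop
vertex -3.19 1.1 -1.623
vertex -2.447 0.744 -1.414
vertex -3.154 0.273 -1.429
endloop
endfacet
facet normal -0.965 0.019 0.262
outer loop
vertex -3.19 1.1 -1.623
vertex -3.154 0.273 -1.429
vertex -2.713 1.096 0.134
endloop
endfacet
facet normal 0.166 -0.218 -0.962
outer loop
vertex -3.154 0.273 -1.429
vertex -2.447 0.744 -1.414
vertex -2.411 -0.083 -1.22
endloop
endfacet
facet normal -0.484 -0.711 0.511
outer loop
vertex -3.154 0.273 -1.429
vertex -2.411 -0.083 -1.22
vertex -2.713 1.096 0.134
endloop
endfacet
facet normal 0.165 -0.218 -0.962
outer loop
vertex -2.411 -0.083 -1.22
vertex -2.447 0.744 -1.414
vertex -1.703 0.389 -1.206
endloop
endfacet
facet normal 0.413 -0.639 0.649
outer loop
vertex -2.411 -0.083 -1.22
vertex -1.703 0.389 -1.206
vertex -2.713 1.096 0.134
endloop
endfacet
facet normal -0.987 0.153 0.044
outer loop
vertex -1.672 2.587 0.445
vertex -1.827 1.714 0.009
vertex -1.774 1.772 0.994
endloop
endfacet
facet normal -0.655 0.477 0.586
outer loop
vertex -1.672 2.587 0.445
vertex -1.774 1.772 0.994
vertex -1.082 2.439 1.224
endloop
endfacet
facet normal -0.179 0.933 0.313
outer loop
vertex -1.672 2.587 0.445
vertex -1.082 2.439 1.224
vertex -0.707 2.794 0.381
endloop
endfacet
facet normal -0.218 0.891 -0.398
outer loop
vertex -1.672 2.587 0.445
vertex -0.707 2.794 0.381
vertex -1.168 2.346 -0.37
endloop
endfacet
facet normal -0.717 0.409 -0.564
outer loop
vertex -1.672 2.587 0.445
vertex -1.168 2.346 -0.37
vertex -1.827 1.714 0.009
endloop
endfacet
facet normal -0.298 -0.019 0.954
outer loop
vertex -1.082 2.439 1.224
vertex -1.774 1.772 0.994
vertex -0.872 1.474 1.27
endloop
endfacet
facet normal -0.836 -0.543 0.077
outer loop
vertex -1.774 1.772 0.994
vertex -1.827 1.714 0.009
vertex -1.333 1.026 0.519
endloop
endfacet
facet normal -0.398 -0.130 -0.908
outer loop
vertex -1.827 1.714 0.009
vertex -1.168 2.346 -0.37
vertex -0.958 1.381 -0.324
endloop
endfacet
facet normal 0.410 0.650 -0.640
outer loop
vertex -1.168 2.346 -0.37
vertex -0.707 2.794 0.381
vertex -0.266 2.048 -0.094
endloop
endfacet
facet normal 0.471 0.718 0.512
outer loop
vertex -0.707 2.794 0.381
vertex -1.082 2.439 1.224
vertex -0.213 2.106 0.891
endloop
endfacet
facet normal 0.218 -0.891 0.398
outer loop
vertex -0.368 1.233 0.455
vertex -0.872 1.474 1.27
vertex -1.333 1.026 0.519
endloop
endfacet
facet normal 0.179 -0.933 -0.313
outer loop
vertex -0.368 1.233 0.455
vertex -1.333 1.026 0.519
vertex -0.958 1.381 -0.324
endloop
endfacet
facet normal 0.655 -0.477 -0.586
outer loop
vertex -0.368 1.233 0.455
vertex -0.958 1.381 -0.324
vertex -0.266 2.048 -0.094
endloop
endfacet
facet normal 0.987 -0.153 -0.044
outer loop
vertex -0.368 1.233 0.455
vertex -0.266 2.048 -0.094
vertex -0.213 2.106 0.891
endloop
endfacet
facet normal 0.717 -0.409 0.564
outer loop
vertex -0.368 1.233 0.455
vertex -0.213 2.106 0.891
vertex -0.872 1.474 1.27
endloop
endfacet
facet normal -0.410 -0.650 0.640
outer loop
vertex -1.333 1.026 0.519
vertex -0.872 1.474 1.27
vertex -1.774 1.772 0.994
endloop
endfacet
facet normal -0.471 -0.718 -0.512
outer loop
vertex -0.958 1.381 -0.324
vertex -1.333 1.026 0.519
vertex -1.827 1.714 0.009
endloop
endfacet
facet normal 0.298 0.019 -0.954
outer loop
vertex -0.266 2.048 -0.094
vertex -0.958 1.381 -0.324
vertex -1.168 2.346 -0.37
endloop
endfacet
facet normal 0.836 0.543 -0.077
outer loop
vertex -0.213 2.106 0.891
vertex -0.266 2.048 -0.094
vertex -0.707 2.794 0.381
endloop
endfacet
facet normal 0.398 0.130 0.908
outer loop
vertex -0.872 1.474 1.27
vertex -0.213 2.106 0.891
vertex -1.082 2.439 1.224
endloop
endfacet

endsolid


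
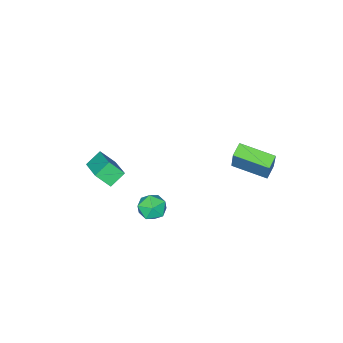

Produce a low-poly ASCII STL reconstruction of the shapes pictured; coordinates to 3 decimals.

solid 
facet normal -0.875 -0.302 0.377
outer loop
vertex -3.409 1.318 2.96
vertex -4.152 3.031 2.607
vertex -3.898 0.785 1.399
endloop
endfacet
facet normal 0.390 -0.902 0.186
outer loop
vertex -3.188 1.029 1.093
vertex -3.409 1.318 2.96
vertex -3.898 0.785 1.399
endloop
endfacet
facet normal -0.876 -0.302 0.377
outer loop
vertex -3.898 0.785 1.399
vertex -4.152 3.031 2.607
vertex -4.64 2.497 1.046
endloop
endfacet
facet normal -0.284 -0.310 -0.907
outer loop
vertex -4.64 2.497 1.046
vertex -3.188 1.029 1.093
vertex -3.898 0.785 1.399
endloop
endfacet
facet normal 0.284 0.310 0.907
outer loop
vertex -3.409 1.318 2.96
vertex -3.442 3.275 2.301
vertex -4.152 3.031 2.607
endloop
endfacet
facet normal 0.392 -0.901 0.186
outer loop
vertex -2.7 1.563 2.654
vertex -3.409 1.318 2.96
vertex -3.188 1.029 1.093
endloop
endfacet
facet normal 0.284 0.310 0.907
outer loop
vertex -2.7 1.563 2.654
vertex -3.442 3.275 2.301
vertex -3.409 1.318 2.96
endloop
endfacet
facet normal -0.390 0.902 -0.186
outer loop
vertex -4.152 3.031 2.607
vertex -3.442 3.275 2.301
vertex -4.64 2.497 1.046
endloop
endfacet
facet normal -0.284 -0.310 -0.907
outer loop
vertex -3.931 2.742 0.74
vertex -3.188 1.029 1.093
vertex -4.64 2.497 1.046
endloop
endfacet
facet normal -0.391 0.901 -0.185
outer loop
vertex -4.64 2.497 1.046
vertex -3.442 3.275 2.301
vertex -3.931 2.742 0.74
endloop
endfacet
facet normal 0.876 0.302 -0.377
outer loop
vertex -3.931 2.742 0.74
vertex -2.7 1.563 2.654
vertex -3.188 1.029 1.093
endloop
endfacet
facet normal 0.876 0.302 -0.377
outer loop
vertex -3.442 3.275 2.301
vertex -2.7 1.563 2.654
vertex -3.931 2.742 0.74
endloop
endfacet
facet normal -0.410 0.576 -0.707
outer loop
vertex 0.582 -2.596 0.572
vertex 1.411 -2.736 -0.023
vertex -0.258 -4.176 -0.227
endloop
endfacet
facet normal -0.805 0.136 0.578
outer loop
vertex 0.189 -4.804 0.543
vertex 0.582 -2.596 0.572
vertex -0.258 -4.176 -0.227
endloop
endfacet
facet normal -0.411 0.576 -0.706
outer loop
vertex -0.258 -4.176 -0.227
vertex 1.411 -2.736 -0.023
vertex 0.57 -4.316 -0.823
endloop
endfacet
facet normal -0.430 -0.806 -0.408
outer loop
vertex 0.57 -4.316 -0.823
vertex 0.189 -4.804 0.543
vertex -0.258 -4.176 -0.227
endloop
endfacet
facet normal 0.429 0.806 0.408
outer loop
vertex 0.582 -2.596 0.572
vertex 1.858 -3.364 0.747
vertex 1.411 -2.736 -0.023
endloop
endfacet
facet normal -0.805 0.136 0.578
outer loop
vertex 1.03 -3.224 1.343
vertex 0.582 -2.596 0.572
vertex 0.189 -4.804 0.543
endloop
endfacet
facet normal 0.429 0.806 0.407
outer loop
vertex 1.03 -3.224 1.343
vertex 1.858 -3.364 0.747
vertex 0.582 -2.596 0.572
endloop
endfacet
facet normal 0.805 -0.136 -0.578
outer loop
vertex 1.411 -2.736 -0.023
vertex 1.858 -3.364 0.747
vertex 0.57 -4.316 -0.823
endloop
endfacet
facet normal -0.429 -0.806 -0.408
outer loop
vertex 1.018 -4.944 -0.052
vertex 0.189 -4.804 0.543
vertex 0.57 -4.316 -0.823
endloop
endfacet
facet normal 0.805 -0.136 -0.578
outer loop
vertex 0.57 -4.316 -0.823
vertex 1.858 -3.364 0.747
vertex 1.018 -4.944 -0.052
endloop
endfacet
facet normal 0.410 -0.576 0.707
outer loop
vertex 1.018 -4.944 -0.052
vertex 1.03 -3.224 1.343
vertex 0.189 -4.804 0.543
endloop
endfacet
facet normal 0.411 -0.576 0.707
outer loop
vertex 1.858 -3.364 0.747
vertex 1.03 -3.224 1.343
vertex 1.018 -4.944 -0.052
endloop
endfacet
facet normal -0.559 0.829 0.003
outer loop
vertex 1.547 1.046 0.445
vertex 0.874 0.593 0.271
vertex 1.086 0.733 1.061
endloop
endfacet
facet normal -0.006 0.893 0.450
outer loop
vertex 1.547 1.046 0.445
vertex 1.086 0.733 1.061
vertex 1.915 0.713 1.111
endloop
endfacet
facet normal 0.593 0.802 0.074
outer loop
vertex 1.547 1.046 0.445
vertex 1.915 0.713 1.111
vertex 2.215 0.561 0.352
endloop
endfacet
facet normal 0.411 0.682 -0.606
outer loop
vertex 1.547 1.046 0.445
vertex 2.215 0.561 0.352
vertex 1.571 0.487 -0.168
endloop
endfacet
facet normal -0.302 0.698 -0.649
outer loop
vertex 1.547 1.046 0.445
vertex 1.571 0.487 -0.168
vertex 0.874 0.593 0.271
endloop
endfacet
facet normal -0.047 0.366 0.930
outer loop
vertex 1.915 0.713 1.111
vertex 1.086 0.733 1.061
vertex 1.469 0.053 1.348
endloop
endfacet
facet normal -0.943 0.262 0.206
outer loop
vertex 1.086 0.733 1.061
vertex 0.874 0.593 0.271
vertex 0.825 -0.021 0.828
endloop
endfacet
facet normal -0.527 0.051 -0.849
outer loop
vertex 0.874 0.593 0.271
vertex 1.571 0.487 -0.168
vertex 1.125 -0.173 0.069
endloop
endfacet
facet normal 0.626 0.024 -0.779
outer loop
vertex 1.571 0.487 -0.168
vertex 2.215 0.561 0.352
vertex 1.954 -0.193 0.119
endloop
endfacet
facet normal 0.922 0.217 0.321
outer loop
vertex 2.215 0.561 0.352
vertex 1.915 0.713 1.111
vertex 2.166 -0.053 0.909
endloop
endfacet
facet normal -0.411 -0.682 0.606
outer loop
vertex 1.493 -0.506 0.735
vertex 1.469 0.053 1.348
vertex 0.825 -0.021 0.828
endloop
endfacet
facet normal -0.593 -0.802 -0.074
outer loop
vertex 1.493 -0.506 0.735
vertex 0.825 -0.021 0.828
vertex 1.125 -0.173 0.069
endloop
endfacet
facet normal 0.006 -0.893 -0.450
outer loop
vertex 1.493 -0.506 0.735
vertex 1.125 -0.173 0.069
vertex 1.954 -0.193 0.119
endloop
endfacet
facet normal 0.559 -0.829 -0.003
outer loop
vertex 1.493 -0.506 0.735
vertex 1.954 -0.193 0.119
vertex 2.166 -0.053 0.909
endloop
endfacet
facet normal 0.302 -0.698 0.649
outer loop
vertex 1.493 -0.506 0.735
vertex 2.166 -0.053 0.909
vertex 1.469 0.053 1.348
endloop
endfacet
facet normal -0.626 -0.024 0.779
outer loop
vertex 0.825 -0.021 0.828
vertex 1.469 0.053 1.348
vertex 1.086 0.733 1.061
endloop
endfacet
facet normal -0.922 -0.217 -0.321
outer loop
vertex 1.125 -0.173 0.069
vertex 0.825 -0.021 0.828
vertex 0.874 0.593 0.271
endloop
endfacet
facet normal 0.047 -0.366 -0.930
outer loop
vertex 1.954 -0.193 0.119
vertex 1.125 -0.173 0.069
vertex 1.571 0.487 -0.168
endloop
endfacet
facet normal 0.943 -0.262 -0.206
outer loop
vertex 2.166 -0.053 0.909
vertex 1.954 -0.193 0.119
vertex 2.215 0.561 0.352
endloop
endfacet
facet normal 0.527 -0.051 0.849
outer loop
vertex 1.469 0.053 1.348
vertex 2.166 -0.053 0.909
vertex 1.915 0.713 1.111
endloop
endfacet

endsolid


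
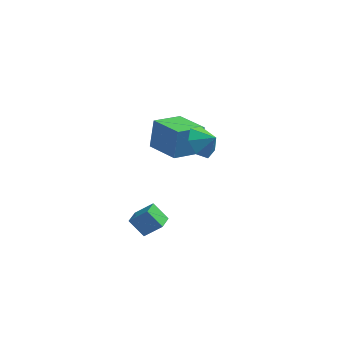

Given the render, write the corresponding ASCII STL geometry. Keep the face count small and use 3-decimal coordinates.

solid 
facet normal -0.778 0.624 -0.077
outer loop
vertex 0.515 2.858 0.074
vertex 1.657 4.236 -0.308
vertex 0.381 2.469 -1.73
endloop
endfacet
facet normal -0.624 -0.753 0.209
outer loop
vertex 1.983 1.184 -1.572
vertex 0.515 2.858 0.074
vertex 0.381 2.469 -1.73
endloop
endfacet
facet normal -0.778 0.624 -0.077
outer loop
vertex 0.381 2.469 -1.73
vertex 1.657 4.236 -0.308
vertex 1.523 3.847 -2.112
endloop
endfacet
facet normal -0.072 -0.210 -0.975
outer loop
vertex 1.523 3.847 -2.112
vertex 1.983 1.184 -1.572
vertex 0.381 2.469 -1.73
endloop
endfacet
facet normal 0.072 0.210 0.975
outer loop
vertex 0.515 2.858 0.074
vertex 3.259 2.951 -0.15
vertex 1.657 4.236 -0.308
endloop
endfacet
facet normal -0.624 -0.753 0.209
outer loop
vertex 2.117 1.573 0.232
vertex 0.515 2.858 0.074
vertex 1.983 1.184 -1.572
endloop
endfacet
facet normal 0.072 0.210 0.975
outer loop
vertex 2.117 1.573 0.232
vertex 3.259 2.951 -0.15
vertex 0.515 2.858 0.074
endloop
endfacet
facet normal 0.624 0.753 -0.209
outer loop
vertex 1.657 4.236 -0.308
vertex 3.259 2.951 -0.15
vertex 1.523 3.847 -2.112
endloop
endfacet
facet normal -0.072 -0.210 -0.975
outer loop
vertex 3.125 2.562 -1.954
vertex 1.983 1.184 -1.572
vertex 1.523 3.847 -2.112
endloop
endfacet
facet normal 0.624 0.753 -0.209
outer loop
vertex 1.523 3.847 -2.112
vertex 3.259 2.951 -0.15
vertex 3.125 2.562 -1.954
endloop
endfacet
facet normal 0.778 -0.624 0.077
outer loop
vertex 3.125 2.562 -1.954
vertex 2.117 1.573 0.232
vertex 1.983 1.184 -1.572
endloop
endfacet
facet normal 0.778 -0.624 0.077
outer loop
vertex 3.259 2.951 -0.15
vertex 2.117 1.573 0.232
vertex 3.125 2.562 -1.954
endloop
endfacet
facet normal -0.745 -0.027 -0.666
outer loop
vertex 0.814 -4.3 -2.747
vertex 0.891 -3.261 -2.875
vertex 1.636 -4.473 -3.659
endloop
endfacet
facet normal -0.074 -0.990 0.121
outer loop
vertex 2.589 -4.439 -2.805
vertex 0.814 -4.3 -2.747
vertex 1.636 -4.473 -3.659
endloop
endfacet
facet normal -0.745 -0.026 -0.667
outer loop
vertex 1.636 -4.473 -3.659
vertex 0.891 -3.261 -2.875
vertex 1.713 -3.434 -3.786
endloop
endfacet
facet normal 0.664 -0.139 -0.735
outer loop
vertex 1.713 -3.434 -3.786
vertex 2.589 -4.439 -2.805
vertex 1.636 -4.473 -3.659
endloop
endfacet
facet normal -0.664 0.140 0.735
outer loop
vertex 0.814 -4.3 -2.747
vertex 1.844 -3.227 -2.021
vertex 0.891 -3.261 -2.875
endloop
endfacet
facet normal -0.074 -0.990 0.122
outer loop
vertex 1.767 -4.266 -1.894
vertex 0.814 -4.3 -2.747
vertex 2.589 -4.439 -2.805
endloop
endfacet
facet normal -0.663 0.139 0.735
outer loop
vertex 1.767 -4.266 -1.894
vertex 1.844 -3.227 -2.021
vertex 0.814 -4.3 -2.747
endloop
endfacet
facet normal 0.074 0.990 -0.122
outer loop
vertex 0.891 -3.261 -2.875
vertex 1.844 -3.227 -2.021
vertex 1.713 -3.434 -3.786
endloop
endfacet
facet normal 0.663 -0.140 -0.735
outer loop
vertex 2.666 -3.4 -2.933
vertex 2.589 -4.439 -2.805
vertex 1.713 -3.434 -3.786
endloop
endfacet
facet normal 0.073 0.990 -0.122
outer loop
vertex 1.713 -3.434 -3.786
vertex 1.844 -3.227 -2.021
vertex 2.666 -3.4 -2.933
endloop
endfacet
facet normal 0.745 0.027 0.667
outer loop
vertex 2.666 -3.4 -2.933
vertex 1.767 -4.266 -1.894
vertex 2.589 -4.439 -2.805
endloop
endfacet
facet normal 0.745 0.026 0.667
outer loop
vertex 1.844 -3.227 -2.021
vertex 1.767 -4.266 -1.894
vertex 2.666 -3.4 -2.933
endloop
endfacet
facet normal -0.806 0.173 -0.566
outer loop
vertex 4.178 1.059 -0.538
vertex 3.537 0.676 0.257
vertex 3.875 1.699 0.089
endloop
endfacet
facet normal 0.920 0.389 0.047
outer loop
vertex 4.178 1.059 -0.538
vertex 3.875 1.699 0.089
vertex 4.343 0.504 0.823
endloop
endfacet
facet normal -0.805 0.173 -0.567
outer loop
vertex 3.875 1.699 0.089
vertex 3.537 0.676 0.257
vertex 3.317 1.569 0.842
endloop
endfacet
facet normal 0.607 0.575 0.549
outer loop
vertex 3.875 1.699 0.089
vertex 3.317 1.569 0.842
vertex 4.343 0.504 0.823
endloop
endfacet
facet normal -0.806 0.172 -0.566
outer loop
vertex 3.317 1.569 0.842
vertex 3.537 0.676 0.257
vertex 2.926 0.767 1.155
endloop
endfacet
facet normal 0.263 0.237 0.935
outer loop
vertex 3.317 1.569 0.842
vertex 2.926 0.767 1.155
vertex 4.343 0.504 0.823
endloop
endfacet
facet normal -0.806 0.174 -0.566
outer loop
vertex 2.926 0.767 1.155
vertex 3.537 0.676 0.257
vertex 2.994 -0.103 0.791
endloop
endfacet
facet normal 0.146 -0.372 0.917
outer loop
vertex 2.926 0.767 1.155
vertex 2.994 -0.103 0.791
vertex 4.343 0.504 0.823
endloop
endfacet
facet normal -0.806 0.173 -0.567
outer loop
vertex 2.994 -0.103 0.791
vertex 3.537 0.676 0.257
vertex 3.472 -0.387 0.025
endloop
endfacet
facet normal 0.344 -0.790 0.507
outer loop
vertex 2.994 -0.103 0.791
vertex 3.472 -0.387 0.025
vertex 4.343 0.504 0.823
endloop
endfacet
facet normal -0.806 0.173 -0.566
outer loop
vertex 3.472 -0.387 0.025
vertex 3.537 0.676 0.257
vertex 3.998 0.13 -0.566
endloop
endfacet
facet normal 0.709 -0.705 0.014
outer loop
vertex 3.472 -0.387 0.025
vertex 3.998 0.13 -0.566
vertex 4.343 0.504 0.823
endloop
endfacet
facet normal -0.806 0.173 -0.566
outer loop
vertex 3.998 0.13 -0.566
vertex 3.537 0.676 0.257
vertex 4.178 1.059 -0.538
endloop
endfacet
facet normal 0.965 -0.181 -0.191
outer loop
vertex 3.998 0.13 -0.566
vertex 4.178 1.059 -0.538
vertex 4.343 0.504 0.823
endloop
endfacet

endsolid


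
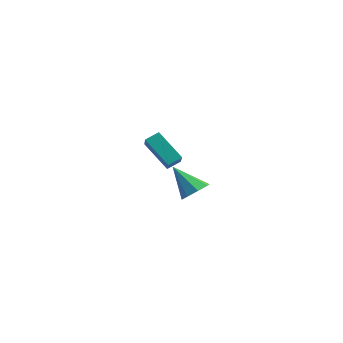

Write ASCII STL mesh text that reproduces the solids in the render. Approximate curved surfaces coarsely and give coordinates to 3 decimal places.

solid 
facet normal -0.707 0.512 -0.488
outer loop
vertex -3.755 2.678 -0.248
vertex -2.381 3.139 -1.753
vertex -3.985 1.947 -0.681
endloop
endfacet
facet normal -0.657 -0.220 0.721
outer loop
vertex -2.459 0.841 0.373
vertex -3.755 2.678 -0.248
vertex -3.985 1.947 -0.681
endloop
endfacet
facet normal -0.707 0.512 -0.488
outer loop
vertex -3.985 1.947 -0.681
vertex -2.381 3.139 -1.753
vertex -2.611 2.408 -2.187
endloop
endfacet
facet normal -0.261 -0.830 -0.493
outer loop
vertex -2.611 2.408 -2.187
vertex -2.459 0.841 0.373
vertex -3.985 1.947 -0.681
endloop
endfacet
facet normal 0.261 0.830 0.493
outer loop
vertex -3.755 2.678 -0.248
vertex -0.855 2.033 -0.699
vertex -2.381 3.139 -1.753
endloop
endfacet
facet normal -0.658 -0.221 0.720
outer loop
vertex -2.229 1.572 0.807
vertex -3.755 2.678 -0.248
vertex -2.459 0.841 0.373
endloop
endfacet
facet normal 0.261 0.830 0.492
outer loop
vertex -2.229 1.572 0.807
vertex -0.855 2.033 -0.699
vertex -3.755 2.678 -0.248
endloop
endfacet
facet normal 0.658 0.221 -0.720
outer loop
vertex -2.381 3.139 -1.753
vertex -0.855 2.033 -0.699
vertex -2.611 2.408 -2.187
endloop
endfacet
facet normal -0.261 -0.830 -0.493
outer loop
vertex -1.085 1.302 -1.132
vertex -2.459 0.841 0.373
vertex -2.611 2.408 -2.187
endloop
endfacet
facet normal 0.658 0.220 -0.721
outer loop
vertex -2.611 2.408 -2.187
vertex -0.855 2.033 -0.699
vertex -1.085 1.302 -1.132
endloop
endfacet
facet normal 0.707 -0.512 0.488
outer loop
vertex -1.085 1.302 -1.132
vertex -2.229 1.572 0.807
vertex -2.459 0.841 0.373
endloop
endfacet
facet normal 0.707 -0.512 0.488
outer loop
vertex -0.855 2.033 -0.699
vertex -2.229 1.572 0.807
vertex -1.085 1.302 -1.132
endloop
endfacet
facet normal 0.609 0.257 -0.750
outer loop
vertex 4.512 -0.648 -0.263
vertex 3.931 -0.891 -0.818
vertex 4.112 -0.171 -0.424
endloop
endfacet
facet normal 0.231 0.480 0.847
outer loop
vertex 4.512 -0.648 -0.263
vertex 4.112 -0.171 -0.424
vertex 2.749 -1.389 0.638
endloop
endfacet
facet normal 0.609 0.257 -0.750
outer loop
vertex 4.112 -0.171 -0.424
vertex 3.931 -0.891 -0.818
vertex 3.606 -0.116 -0.816
endloop
endfacet
facet normal -0.312 0.798 0.515
outer loop
vertex 4.112 -0.171 -0.424
vertex 3.606 -0.116 -0.816
vertex 2.749 -1.389 0.638
endloop
endfacet
facet normal 0.608 0.257 -0.751
outer loop
vertex 3.606 -0.116 -0.816
vertex 3.931 -0.891 -0.818
vertex 3.289 -0.514 -1.209
endloop
endfacet
facet normal -0.803 0.594 0.046
outer loop
vertex 3.606 -0.116 -0.816
vertex 3.289 -0.514 -1.209
vertex 2.749 -1.389 0.638
endloop
endfacet
facet normal 0.608 0.258 -0.751
outer loop
vertex 3.289 -0.514 -1.209
vertex 3.931 -0.891 -0.818
vertex 3.349 -1.133 -1.373
endloop
endfacet
facet normal -0.958 -0.017 -0.288
outer loop
vertex 3.289 -0.514 -1.209
vertex 3.349 -1.133 -1.373
vertex 2.749 -1.389 0.638
endloop
endfacet
facet normal 0.609 0.257 -0.751
outer loop
vertex 3.349 -1.133 -1.373
vertex 3.931 -0.891 -0.818
vertex 3.749 -1.61 -1.212
endloop
endfacet
facet normal -0.683 -0.671 -0.289
outer loop
vertex 3.349 -1.133 -1.373
vertex 3.749 -1.61 -1.212
vertex 2.749 -1.389 0.638
endloop
endfacet
facet normal 0.609 0.257 -0.750
outer loop
vertex 3.749 -1.61 -1.212
vertex 3.931 -0.891 -0.818
vertex 4.255 -1.665 -0.82
endloop
endfacet
facet normal -0.140 -0.989 0.042
outer loop
vertex 3.749 -1.61 -1.212
vertex 4.255 -1.665 -0.82
vertex 2.749 -1.389 0.638
endloop
endfacet
facet normal 0.609 0.257 -0.751
outer loop
vertex 4.255 -1.665 -0.82
vertex 3.931 -0.891 -0.818
vertex 4.572 -1.267 -0.427
endloop
endfacet
facet normal 0.351 -0.784 0.511
outer loop
vertex 4.255 -1.665 -0.82
vertex 4.572 -1.267 -0.427
vertex 2.749 -1.389 0.638
endloop
endfacet
facet normal 0.609 0.258 -0.750
outer loop
vertex 4.572 -1.267 -0.427
vertex 3.931 -0.891 -0.818
vertex 4.512 -0.648 -0.263
endloop
endfacet
facet normal 0.505 -0.175 0.845
outer loop
vertex 4.572 -1.267 -0.427
vertex 4.512 -0.648 -0.263
vertex 2.749 -1.389 0.638
endloop
endfacet

endsolid


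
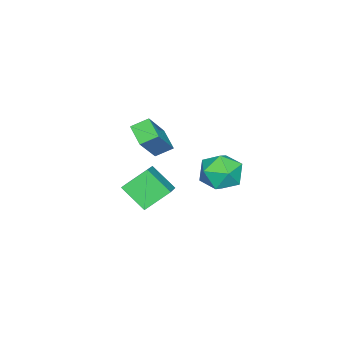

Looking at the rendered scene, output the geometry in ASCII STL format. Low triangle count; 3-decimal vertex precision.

solid 
facet normal -0.968 -0.167 -0.188
outer loop
vertex -1.429 2.187 -2.447
vertex -1.233 1.101 -2.492
vertex -1.501 1.574 -1.532
endloop
endfacet
facet normal -0.883 0.419 0.211
outer loop
vertex -1.429 2.187 -2.447
vertex -1.501 1.574 -1.532
vertex -1.021 2.568 -1.495
endloop
endfacet
facet normal -0.466 0.872 -0.149
outer loop
vertex -1.429 2.187 -2.447
vertex -1.021 2.568 -1.495
vertex -0.456 2.709 -2.433
endloop
endfacet
facet normal -0.292 0.566 -0.771
outer loop
vertex -1.429 2.187 -2.447
vertex -0.456 2.709 -2.433
vertex -0.587 1.802 -3.049
endloop
endfacet
facet normal -0.603 -0.076 -0.794
outer loop
vertex -1.429 2.187 -2.447
vertex -0.587 1.802 -3.049
vertex -1.233 1.101 -2.492
endloop
endfacet
facet normal -0.542 0.232 0.808
outer loop
vertex -1.021 2.568 -1.495
vertex -1.501 1.574 -1.532
vertex -0.573 1.718 -0.951
endloop
endfacet
facet normal -0.678 -0.716 0.163
outer loop
vertex -1.501 1.574 -1.532
vertex -1.233 1.101 -2.492
vertex -0.704 0.811 -1.567
endloop
endfacet
facet normal -0.087 -0.569 -0.818
outer loop
vertex -1.233 1.101 -2.492
vertex -0.587 1.802 -3.049
vertex -0.139 0.952 -2.505
endloop
endfacet
facet normal 0.415 0.469 -0.779
outer loop
vertex -0.587 1.802 -3.049
vertex -0.456 2.709 -2.433
vertex 0.341 1.946 -2.468
endloop
endfacet
facet normal 0.134 0.965 0.226
outer loop
vertex -0.456 2.709 -2.433
vertex -1.021 2.568 -1.495
vertex 0.073 2.419 -1.508
endloop
endfacet
facet normal 0.292 -0.566 0.771
outer loop
vertex 0.269 1.333 -1.553
vertex -0.573 1.718 -0.951
vertex -0.704 0.811 -1.567
endloop
endfacet
facet normal 0.466 -0.872 0.149
outer loop
vertex 0.269 1.333 -1.553
vertex -0.704 0.811 -1.567
vertex -0.139 0.952 -2.505
endloop
endfacet
facet normal 0.883 -0.419 -0.211
outer loop
vertex 0.269 1.333 -1.553
vertex -0.139 0.952 -2.505
vertex 0.341 1.946 -2.468
endloop
endfacet
facet normal 0.968 0.167 0.188
outer loop
vertex 0.269 1.333 -1.553
vertex 0.341 1.946 -2.468
vertex 0.073 2.419 -1.508
endloop
endfacet
facet normal 0.603 0.076 0.794
outer loop
vertex 0.269 1.333 -1.553
vertex 0.073 2.419 -1.508
vertex -0.573 1.718 -0.951
endloop
endfacet
facet normal -0.415 -0.469 0.779
outer loop
vertex -0.704 0.811 -1.567
vertex -0.573 1.718 -0.951
vertex -1.501 1.574 -1.532
endloop
endfacet
facet normal -0.134 -0.965 -0.226
outer loop
vertex -0.139 0.952 -2.505
vertex -0.704 0.811 -1.567
vertex -1.233 1.101 -2.492
endloop
endfacet
facet normal 0.542 -0.232 -0.808
outer loop
vertex 0.341 1.946 -2.468
vertex -0.139 0.952 -2.505
vertex -0.587 1.802 -3.049
endloop
endfacet
facet normal 0.678 0.716 -0.163
outer loop
vertex 0.073 2.419 -1.508
vertex 0.341 1.946 -2.468
vertex -0.456 2.709 -2.433
endloop
endfacet
facet normal 0.087 0.569 0.818
outer loop
vertex -0.573 1.718 -0.951
vertex 0.073 2.419 -1.508
vertex -1.021 2.568 -1.495
endloop
endfacet
facet normal -0.503 0.728 0.465
outer loop
vertex -4.41 -2.873 -2.881
vertex -2.995 -2.929 -1.263
vertex -3.733 -2.045 -3.445
endloop
endfacet
facet normal -0.659 0.026 -0.752
outer loop
vertex -3.245 -2.751 -3.897
vertex -4.41 -2.873 -2.881
vertex -3.733 -2.045 -3.445
endloop
endfacet
facet normal -0.503 0.728 0.465
outer loop
vertex -3.733 -2.045 -3.445
vertex -2.995 -2.929 -1.263
vertex -2.318 -2.1 -1.828
endloop
endfacet
facet normal 0.559 0.685 -0.466
outer loop
vertex -2.318 -2.1 -1.828
vertex -3.245 -2.751 -3.897
vertex -3.733 -2.045 -3.445
endloop
endfacet
facet normal -0.560 -0.685 0.466
outer loop
vertex -4.41 -2.873 -2.881
vertex -2.507 -3.635 -1.715
vertex -2.995 -2.929 -1.263
endloop
endfacet
facet normal -0.659 0.025 -0.752
outer loop
vertex -3.922 -3.58 -3.332
vertex -4.41 -2.873 -2.881
vertex -3.245 -2.751 -3.897
endloop
endfacet
facet normal -0.560 -0.684 0.467
outer loop
vertex -3.922 -3.58 -3.332
vertex -2.507 -3.635 -1.715
vertex -4.41 -2.873 -2.881
endloop
endfacet
facet normal 0.659 -0.026 0.752
outer loop
vertex -2.995 -2.929 -1.263
vertex -2.507 -3.635 -1.715
vertex -2.318 -2.1 -1.828
endloop
endfacet
facet normal 0.560 0.684 -0.466
outer loop
vertex -1.83 -2.807 -2.279
vertex -3.245 -2.751 -3.897
vertex -2.318 -2.1 -1.828
endloop
endfacet
facet normal 0.658 -0.026 0.752
outer loop
vertex -2.318 -2.1 -1.828
vertex -2.507 -3.635 -1.715
vertex -1.83 -2.807 -2.279
endloop
endfacet
facet normal 0.503 -0.728 -0.465
outer loop
vertex -1.83 -2.807 -2.279
vertex -3.922 -3.58 -3.332
vertex -3.245 -2.751 -3.897
endloop
endfacet
facet normal 0.503 -0.728 -0.465
outer loop
vertex -2.507 -3.635 -1.715
vertex -3.922 -3.58 -3.332
vertex -1.83 -2.807 -2.279
endloop
endfacet
facet normal -0.827 -0.297 -0.478
outer loop
vertex 0.322 -1.085 -1.902
vertex 0.467 0.084 -2.878
vertex 1.132 -1.921 -2.784
endloop
endfacet
facet normal -0.095 -0.764 0.638
outer loop
vertex 2.793 -1.324 -1.822
vertex 0.322 -1.085 -1.902
vertex 1.132 -1.921 -2.784
endloop
endfacet
facet normal -0.826 -0.297 -0.479
outer loop
vertex 1.132 -1.921 -2.784
vertex 0.467 0.084 -2.878
vertex 1.277 -0.751 -3.759
endloop
endfacet
facet normal 0.555 -0.572 -0.604
outer loop
vertex 1.277 -0.751 -3.759
vertex 2.793 -1.324 -1.822
vertex 1.132 -1.921 -2.784
endloop
endfacet
facet normal -0.555 0.573 0.603
outer loop
vertex 0.322 -1.085 -1.902
vertex 2.128 0.681 -1.916
vertex 0.467 0.084 -2.878
endloop
endfacet
facet normal -0.095 -0.765 0.638
outer loop
vertex 1.983 -0.489 -0.941
vertex 0.322 -1.085 -1.902
vertex 2.793 -1.324 -1.822
endloop
endfacet
facet normal -0.555 0.572 0.604
outer loop
vertex 1.983 -0.489 -0.941
vertex 2.128 0.681 -1.916
vertex 0.322 -1.085 -1.902
endloop
endfacet
facet normal 0.095 0.764 -0.638
outer loop
vertex 0.467 0.084 -2.878
vertex 2.128 0.681 -1.916
vertex 1.277 -0.751 -3.759
endloop
endfacet
facet normal 0.555 -0.573 -0.604
outer loop
vertex 2.938 -0.155 -2.798
vertex 2.793 -1.324 -1.822
vertex 1.277 -0.751 -3.759
endloop
endfacet
facet normal 0.095 0.764 -0.638
outer loop
vertex 1.277 -0.751 -3.759
vertex 2.128 0.681 -1.916
vertex 2.938 -0.155 -2.798
endloop
endfacet
facet normal 0.826 0.297 0.478
outer loop
vertex 2.938 -0.155 -2.798
vertex 1.983 -0.489 -0.941
vertex 2.793 -1.324 -1.822
endloop
endfacet
facet normal 0.827 0.296 0.478
outer loop
vertex 2.128 0.681 -1.916
vertex 1.983 -0.489 -0.941
vertex 2.938 -0.155 -2.798
endloop
endfacet

endsolid


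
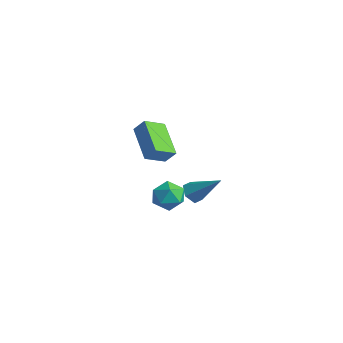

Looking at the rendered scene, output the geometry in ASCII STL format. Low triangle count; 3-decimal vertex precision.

solid 
facet normal -0.766 -0.642 0.026
outer loop
vertex -1.389 -1.908 -1.958
vertex -0.903 -2.506 -2.411
vertex -0.881 -2.496 -1.517
endloop
endfacet
facet normal -0.771 -0.216 0.600
outer loop
vertex -1.389 -1.908 -1.958
vertex -0.881 -2.496 -1.517
vertex -0.912 -1.644 -1.25
endloop
endfacet
facet normal -0.806 0.460 0.372
outer loop
vertex -1.389 -1.908 -1.958
vertex -0.912 -1.644 -1.25
vertex -0.953 -1.127 -1.978
endloop
endfacet
facet normal -0.824 0.451 -0.341
outer loop
vertex -1.389 -1.908 -1.958
vertex -0.953 -1.127 -1.978
vertex -0.948 -1.66 -2.695
endloop
endfacet
facet normal -0.799 -0.229 -0.555
outer loop
vertex -1.389 -1.908 -1.958
vertex -0.948 -1.66 -2.695
vertex -0.903 -2.506 -2.411
endloop
endfacet
facet normal -0.150 -0.301 0.942
outer loop
vertex -0.912 -1.644 -1.25
vertex -0.881 -2.496 -1.517
vertex -0.132 -2.08 -1.265
endloop
endfacet
facet normal -0.145 -0.989 0.015
outer loop
vertex -0.881 -2.496 -1.517
vertex -0.903 -2.506 -2.411
vertex -0.127 -2.613 -1.982
endloop
endfacet
facet normal -0.197 -0.321 -0.926
outer loop
vertex -0.903 -2.506 -2.411
vertex -0.948 -1.66 -2.695
vertex -0.168 -2.096 -2.71
endloop
endfacet
facet normal -0.237 0.779 -0.581
outer loop
vertex -0.948 -1.66 -2.695
vertex -0.953 -1.127 -1.978
vertex -0.199 -1.244 -2.443
endloop
endfacet
facet normal -0.208 0.792 0.574
outer loop
vertex -0.953 -1.127 -1.978
vertex -0.912 -1.644 -1.25
vertex -0.177 -1.234 -1.549
endloop
endfacet
facet normal 0.824 -0.451 0.341
outer loop
vertex 0.309 -1.832 -2.002
vertex -0.132 -2.08 -1.265
vertex -0.127 -2.613 -1.982
endloop
endfacet
facet normal 0.806 -0.460 -0.372
outer loop
vertex 0.309 -1.832 -2.002
vertex -0.127 -2.613 -1.982
vertex -0.168 -2.096 -2.71
endloop
endfacet
facet normal 0.771 0.216 -0.600
outer loop
vertex 0.309 -1.832 -2.002
vertex -0.168 -2.096 -2.71
vertex -0.199 -1.244 -2.443
endloop
endfacet
facet normal 0.766 0.642 -0.026
outer loop
vertex 0.309 -1.832 -2.002
vertex -0.199 -1.244 -2.443
vertex -0.177 -1.234 -1.549
endloop
endfacet
facet normal 0.799 0.229 0.555
outer loop
vertex 0.309 -1.832 -2.002
vertex -0.177 -1.234 -1.549
vertex -0.132 -2.08 -1.265
endloop
endfacet
facet normal 0.237 -0.779 0.581
outer loop
vertex -0.127 -2.613 -1.982
vertex -0.132 -2.08 -1.265
vertex -0.881 -2.496 -1.517
endloop
endfacet
facet normal 0.208 -0.792 -0.574
outer loop
vertex -0.168 -2.096 -2.71
vertex -0.127 -2.613 -1.982
vertex -0.903 -2.506 -2.411
endloop
endfacet
facet normal 0.150 0.301 -0.942
outer loop
vertex -0.199 -1.244 -2.443
vertex -0.168 -2.096 -2.71
vertex -0.948 -1.66 -2.695
endloop
endfacet
facet normal 0.145 0.989 -0.015
outer loop
vertex -0.177 -1.234 -1.549
vertex -0.199 -1.244 -2.443
vertex -0.953 -1.127 -1.978
endloop
endfacet
facet normal 0.197 0.321 0.926
outer loop
vertex -0.132 -2.08 -1.265
vertex -0.177 -1.234 -1.549
vertex -0.912 -1.644 -1.25
endloop
endfacet
facet normal -0.664 -0.373 -0.648
outer loop
vertex -0.536 -0.33 -3.117
vertex -1.036 -0.073 -2.753
vertex -0.759 0.289 -3.245
endloop
endfacet
facet normal 0.836 0.195 -0.513
outer loop
vertex -0.536 -0.33 -3.117
vertex -0.759 0.289 -3.245
vertex 0.216 0.633 -1.527
endloop
endfacet
facet normal -0.664 -0.373 -0.648
outer loop
vertex -0.759 0.289 -3.245
vertex -1.036 -0.073 -2.753
vertex -1.259 0.546 -2.881
endloop
endfacet
facet normal 0.239 0.917 -0.319
outer loop
vertex -0.759 0.289 -3.245
vertex -1.259 0.546 -2.881
vertex 0.216 0.633 -1.527
endloop
endfacet
facet normal -0.663 -0.373 -0.649
outer loop
vertex -1.259 0.546 -2.881
vertex -1.036 -0.073 -2.753
vertex -1.537 0.185 -2.39
endloop
endfacet
facet normal -0.402 0.831 0.384
outer loop
vertex -1.259 0.546 -2.881
vertex -1.537 0.185 -2.39
vertex 0.216 0.633 -1.527
endloop
endfacet
facet normal -0.663 -0.373 -0.649
outer loop
vertex -1.537 0.185 -2.39
vertex -1.036 -0.073 -2.753
vertex -1.314 -0.434 -2.262
endloop
endfacet
facet normal -0.447 0.024 0.894
outer loop
vertex -1.537 0.185 -2.39
vertex -1.314 -0.434 -2.262
vertex 0.216 0.633 -1.527
endloop
endfacet
facet normal -0.662 -0.374 -0.650
outer loop
vertex -1.314 -0.434 -2.262
vertex -1.036 -0.073 -2.753
vertex -0.813 -0.691 -2.625
endloop
endfacet
facet normal 0.150 -0.698 0.701
outer loop
vertex -1.314 -0.434 -2.262
vertex -0.813 -0.691 -2.625
vertex 0.216 0.633 -1.527
endloop
endfacet
facet normal -0.664 -0.374 -0.648
outer loop
vertex -0.813 -0.691 -2.625
vertex -1.036 -0.073 -2.753
vertex -0.536 -0.33 -3.117
endloop
endfacet
facet normal 0.791 -0.612 -0.004
outer loop
vertex -0.813 -0.691 -2.625
vertex -0.536 -0.33 -3.117
vertex 0.216 0.633 -1.527
endloop
endfacet
facet normal -0.843 0.307 0.441
outer loop
vertex 0.508 -3.952 4.34
vertex 0.611 -2.913 3.813
vertex 0.073 -4.232 3.703
endloop
endfacet
facet normal -0.088 -0.889 0.450
outer loop
vertex 1.709 -4.827 2.847
vertex 0.508 -3.952 4.34
vertex 0.073 -4.232 3.703
endloop
endfacet
facet normal -0.843 0.307 0.441
outer loop
vertex 0.073 -4.232 3.703
vertex 0.611 -2.913 3.813
vertex 0.176 -3.193 3.176
endloop
endfacet
facet normal -0.530 -0.341 -0.776
outer loop
vertex 0.176 -3.193 3.176
vertex 1.709 -4.827 2.847
vertex 0.073 -4.232 3.703
endloop
endfacet
facet normal 0.530 0.341 0.776
outer loop
vertex 0.508 -3.952 4.34
vertex 2.247 -3.508 2.957
vertex 0.611 -2.913 3.813
endloop
endfacet
facet normal -0.088 -0.889 0.450
outer loop
vertex 2.144 -4.547 3.484
vertex 0.508 -3.952 4.34
vertex 1.709 -4.827 2.847
endloop
endfacet
facet normal 0.530 0.341 0.776
outer loop
vertex 2.144 -4.547 3.484
vertex 2.247 -3.508 2.957
vertex 0.508 -3.952 4.34
endloop
endfacet
facet normal 0.088 0.889 -0.450
outer loop
vertex 0.611 -2.913 3.813
vertex 2.247 -3.508 2.957
vertex 0.176 -3.193 3.176
endloop
endfacet
facet normal -0.530 -0.341 -0.776
outer loop
vertex 1.812 -3.788 2.32
vertex 1.709 -4.827 2.847
vertex 0.176 -3.193 3.176
endloop
endfacet
facet normal 0.088 0.889 -0.450
outer loop
vertex 0.176 -3.193 3.176
vertex 2.247 -3.508 2.957
vertex 1.812 -3.788 2.32
endloop
endfacet
facet normal 0.843 -0.307 -0.441
outer loop
vertex 1.812 -3.788 2.32
vertex 2.144 -4.547 3.484
vertex 1.709 -4.827 2.847
endloop
endfacet
facet normal 0.843 -0.307 -0.441
outer loop
vertex 2.247 -3.508 2.957
vertex 2.144 -4.547 3.484
vertex 1.812 -3.788 2.32
endloop
endfacet

endsolid
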